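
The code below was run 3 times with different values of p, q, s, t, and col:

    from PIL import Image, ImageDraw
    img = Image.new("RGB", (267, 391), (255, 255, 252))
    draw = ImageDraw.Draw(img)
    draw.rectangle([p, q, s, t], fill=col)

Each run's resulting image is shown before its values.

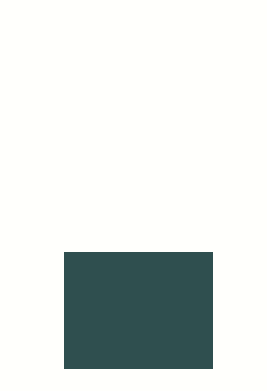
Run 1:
p = 64
q = 252
s = 212
t = 368
col = 'darkslategray'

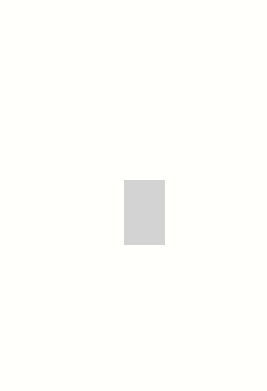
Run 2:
p = 124, q = 180, s = 164, t = 244, col = 'lightgray'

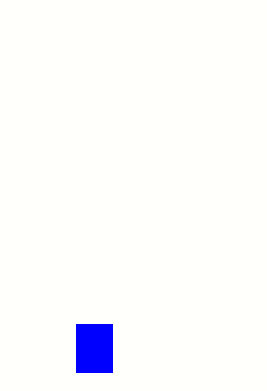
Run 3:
p = 76; q = 324; s = 112; t = 372; col = 'blue'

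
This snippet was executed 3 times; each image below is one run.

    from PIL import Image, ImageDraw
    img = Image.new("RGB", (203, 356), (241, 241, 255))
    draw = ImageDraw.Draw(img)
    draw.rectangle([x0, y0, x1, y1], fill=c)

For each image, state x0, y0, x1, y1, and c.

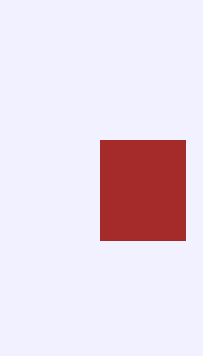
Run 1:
x0 = 100, y0 = 140, x1 = 185, y1 = 240, c = 'brown'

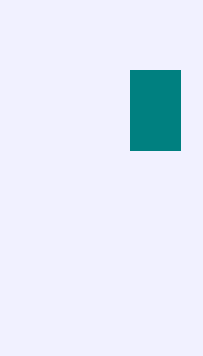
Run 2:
x0 = 130, y0 = 70, x1 = 180, y1 = 150, c = 'teal'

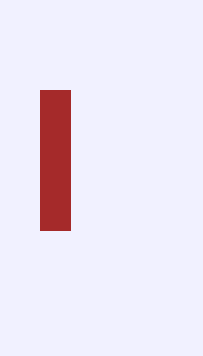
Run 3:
x0 = 40; y0 = 90; x1 = 70; y1 = 230; c = 'brown'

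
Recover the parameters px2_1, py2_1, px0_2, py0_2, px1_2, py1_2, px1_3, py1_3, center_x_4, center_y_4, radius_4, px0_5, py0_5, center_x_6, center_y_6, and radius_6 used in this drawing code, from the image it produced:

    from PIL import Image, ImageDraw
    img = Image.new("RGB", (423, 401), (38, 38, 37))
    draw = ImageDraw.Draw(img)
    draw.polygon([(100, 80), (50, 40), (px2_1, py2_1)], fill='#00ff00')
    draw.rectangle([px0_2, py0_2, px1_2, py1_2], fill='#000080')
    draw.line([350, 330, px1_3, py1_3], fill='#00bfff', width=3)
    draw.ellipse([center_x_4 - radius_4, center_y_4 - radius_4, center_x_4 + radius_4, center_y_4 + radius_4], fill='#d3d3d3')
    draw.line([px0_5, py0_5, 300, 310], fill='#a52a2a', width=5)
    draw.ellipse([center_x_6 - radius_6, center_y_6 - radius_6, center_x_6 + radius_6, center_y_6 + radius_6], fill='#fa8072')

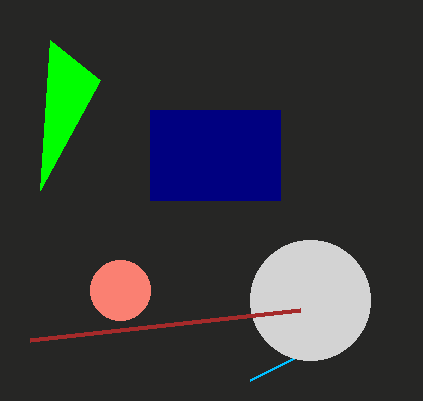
px2_1 = 40; py2_1 = 190; px0_2 = 150; py0_2 = 110; px1_2 = 280; py1_2 = 200; px1_3 = 250; py1_3 = 380; center_x_4 = 310; center_y_4 = 300; radius_4 = 60; px0_5 = 30; py0_5 = 340; center_x_6 = 120; center_y_6 = 290; radius_6 = 30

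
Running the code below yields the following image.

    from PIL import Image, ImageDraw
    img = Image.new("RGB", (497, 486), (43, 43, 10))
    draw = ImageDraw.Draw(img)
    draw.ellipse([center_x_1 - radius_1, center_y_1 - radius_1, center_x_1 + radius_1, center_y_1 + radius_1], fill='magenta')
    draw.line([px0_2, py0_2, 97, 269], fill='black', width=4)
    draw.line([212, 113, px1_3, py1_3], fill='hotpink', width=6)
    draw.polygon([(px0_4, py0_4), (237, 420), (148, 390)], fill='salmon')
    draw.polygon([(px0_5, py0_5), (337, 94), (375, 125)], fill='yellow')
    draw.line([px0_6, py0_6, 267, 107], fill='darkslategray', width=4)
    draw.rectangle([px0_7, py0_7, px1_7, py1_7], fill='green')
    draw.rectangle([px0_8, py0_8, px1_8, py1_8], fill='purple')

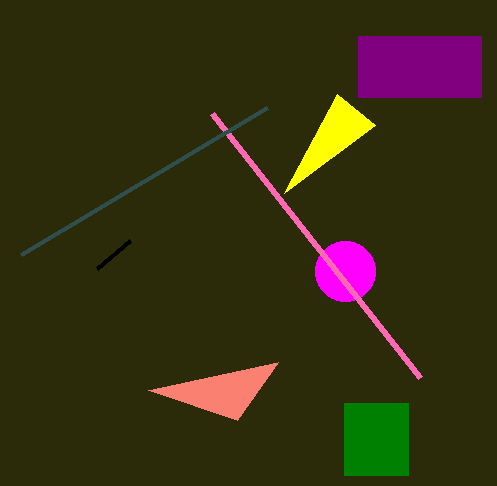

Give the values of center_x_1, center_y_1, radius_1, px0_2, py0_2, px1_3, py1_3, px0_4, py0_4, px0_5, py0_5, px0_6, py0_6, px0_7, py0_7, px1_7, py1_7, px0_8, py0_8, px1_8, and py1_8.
center_x_1 = 345; center_y_1 = 271; radius_1 = 30; px0_2 = 130; py0_2 = 241; px1_3 = 420; py1_3 = 377; px0_4 = 278; py0_4 = 362; px0_5 = 284; py0_5 = 193; px0_6 = 21; py0_6 = 254; px0_7 = 344; py0_7 = 403; px1_7 = 408; py1_7 = 475; px0_8 = 358; py0_8 = 36; px1_8 = 481; py1_8 = 97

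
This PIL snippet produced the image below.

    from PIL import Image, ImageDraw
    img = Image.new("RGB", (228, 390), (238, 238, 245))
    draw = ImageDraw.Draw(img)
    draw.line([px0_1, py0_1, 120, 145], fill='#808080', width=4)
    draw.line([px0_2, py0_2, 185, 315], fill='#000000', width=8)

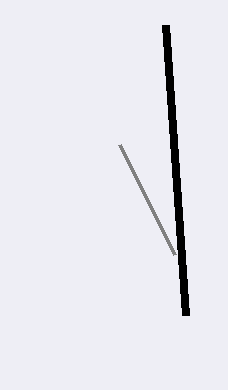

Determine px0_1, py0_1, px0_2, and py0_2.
px0_1 = 175; py0_1 = 255; px0_2 = 165; py0_2 = 25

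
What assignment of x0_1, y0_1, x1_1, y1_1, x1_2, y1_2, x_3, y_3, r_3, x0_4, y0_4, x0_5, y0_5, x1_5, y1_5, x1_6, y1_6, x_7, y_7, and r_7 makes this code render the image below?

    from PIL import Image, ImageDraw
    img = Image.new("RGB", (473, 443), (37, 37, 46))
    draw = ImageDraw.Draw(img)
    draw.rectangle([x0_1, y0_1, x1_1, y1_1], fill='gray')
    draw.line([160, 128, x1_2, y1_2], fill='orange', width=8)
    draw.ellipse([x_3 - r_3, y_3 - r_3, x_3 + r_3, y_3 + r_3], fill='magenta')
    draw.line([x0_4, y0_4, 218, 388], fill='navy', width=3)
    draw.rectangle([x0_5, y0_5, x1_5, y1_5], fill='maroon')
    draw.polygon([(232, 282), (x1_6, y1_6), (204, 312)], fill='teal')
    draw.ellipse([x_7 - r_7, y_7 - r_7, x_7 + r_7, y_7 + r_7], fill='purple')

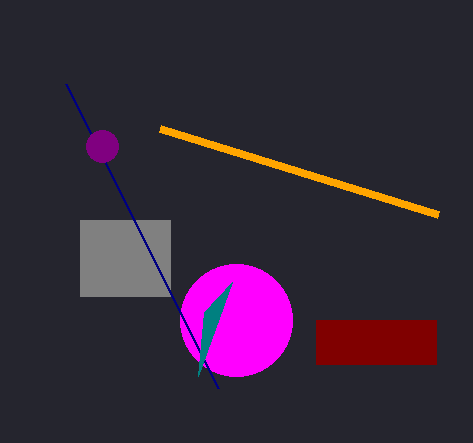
x0_1 = 80; y0_1 = 220; x1_1 = 170; y1_1 = 296; x1_2 = 438; y1_2 = 214; x_3 = 236; y_3 = 320; r_3 = 56; x0_4 = 66; y0_4 = 84; x0_5 = 316; y0_5 = 320; x1_5 = 436; y1_5 = 364; x1_6 = 198; y1_6 = 376; x_7 = 102; y_7 = 146; r_7 = 16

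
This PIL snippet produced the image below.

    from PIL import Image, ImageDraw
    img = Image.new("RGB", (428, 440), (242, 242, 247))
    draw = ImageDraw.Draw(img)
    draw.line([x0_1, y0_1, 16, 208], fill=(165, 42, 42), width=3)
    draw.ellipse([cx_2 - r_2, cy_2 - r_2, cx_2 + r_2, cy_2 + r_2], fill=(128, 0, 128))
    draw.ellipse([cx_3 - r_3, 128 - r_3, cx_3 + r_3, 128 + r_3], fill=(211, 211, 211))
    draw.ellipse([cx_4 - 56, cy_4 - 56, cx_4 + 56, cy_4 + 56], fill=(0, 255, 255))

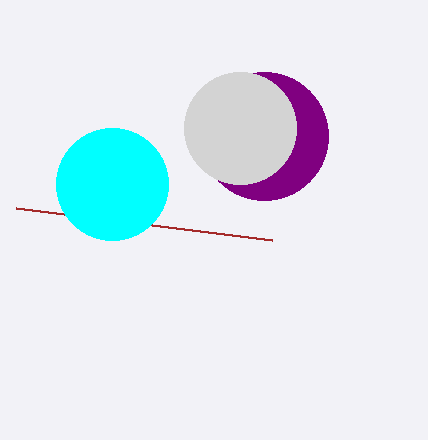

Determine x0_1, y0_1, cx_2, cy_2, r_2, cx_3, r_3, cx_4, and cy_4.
x0_1 = 272
y0_1 = 240
cx_2 = 264
cy_2 = 136
r_2 = 64
cx_3 = 240
r_3 = 56
cx_4 = 112
cy_4 = 184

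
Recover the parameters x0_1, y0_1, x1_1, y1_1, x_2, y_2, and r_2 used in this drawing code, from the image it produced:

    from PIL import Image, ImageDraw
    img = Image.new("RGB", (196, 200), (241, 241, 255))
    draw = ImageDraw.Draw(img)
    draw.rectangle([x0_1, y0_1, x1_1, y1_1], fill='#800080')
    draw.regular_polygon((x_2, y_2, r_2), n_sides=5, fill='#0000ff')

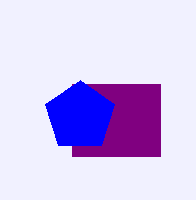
x0_1 = 72, y0_1 = 84, x1_1 = 160, y1_1 = 156, x_2 = 80, y_2 = 116, r_2 = 36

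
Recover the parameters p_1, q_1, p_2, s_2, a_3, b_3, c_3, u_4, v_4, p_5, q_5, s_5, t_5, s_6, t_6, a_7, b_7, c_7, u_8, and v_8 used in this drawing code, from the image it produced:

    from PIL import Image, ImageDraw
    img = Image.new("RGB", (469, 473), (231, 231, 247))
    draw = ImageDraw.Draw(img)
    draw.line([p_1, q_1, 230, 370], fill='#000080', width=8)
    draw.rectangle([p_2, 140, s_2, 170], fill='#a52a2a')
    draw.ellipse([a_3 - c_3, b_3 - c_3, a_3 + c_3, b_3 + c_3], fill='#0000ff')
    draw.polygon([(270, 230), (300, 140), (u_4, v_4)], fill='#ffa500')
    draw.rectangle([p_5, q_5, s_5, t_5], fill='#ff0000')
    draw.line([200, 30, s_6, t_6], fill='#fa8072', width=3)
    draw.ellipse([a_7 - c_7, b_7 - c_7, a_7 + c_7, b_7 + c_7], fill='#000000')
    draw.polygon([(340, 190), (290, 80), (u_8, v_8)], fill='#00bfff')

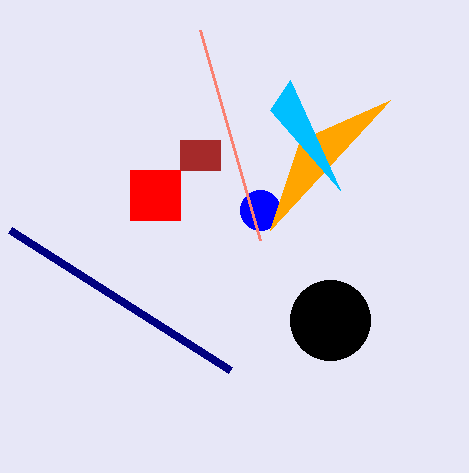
p_1 = 10; q_1 = 230; p_2 = 180; s_2 = 220; a_3 = 260; b_3 = 210; c_3 = 20; u_4 = 390; v_4 = 100; p_5 = 130; q_5 = 170; s_5 = 180; t_5 = 220; s_6 = 260; t_6 = 240; a_7 = 330; b_7 = 320; c_7 = 40; u_8 = 270; v_8 = 110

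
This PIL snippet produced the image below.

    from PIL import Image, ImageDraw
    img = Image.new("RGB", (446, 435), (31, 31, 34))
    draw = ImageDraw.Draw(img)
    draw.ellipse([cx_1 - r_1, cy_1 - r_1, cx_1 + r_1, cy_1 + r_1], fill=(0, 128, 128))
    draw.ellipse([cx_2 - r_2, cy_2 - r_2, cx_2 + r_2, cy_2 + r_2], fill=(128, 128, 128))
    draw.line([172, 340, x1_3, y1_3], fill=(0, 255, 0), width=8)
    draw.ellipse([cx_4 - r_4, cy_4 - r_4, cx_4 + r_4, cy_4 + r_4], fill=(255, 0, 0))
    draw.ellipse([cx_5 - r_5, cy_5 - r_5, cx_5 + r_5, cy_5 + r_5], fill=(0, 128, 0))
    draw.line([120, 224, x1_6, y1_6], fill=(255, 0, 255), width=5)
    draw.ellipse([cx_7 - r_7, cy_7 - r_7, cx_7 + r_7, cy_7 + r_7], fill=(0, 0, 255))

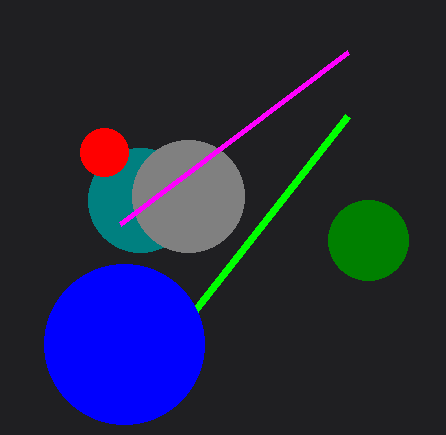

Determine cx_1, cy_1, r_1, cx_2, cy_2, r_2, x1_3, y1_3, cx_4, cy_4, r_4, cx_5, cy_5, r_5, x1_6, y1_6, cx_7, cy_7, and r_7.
cx_1 = 140
cy_1 = 200
r_1 = 52
cx_2 = 188
cy_2 = 196
r_2 = 56
x1_3 = 348
y1_3 = 116
cx_4 = 104
cy_4 = 152
r_4 = 24
cx_5 = 368
cy_5 = 240
r_5 = 40
x1_6 = 348
y1_6 = 52
cx_7 = 124
cy_7 = 344
r_7 = 80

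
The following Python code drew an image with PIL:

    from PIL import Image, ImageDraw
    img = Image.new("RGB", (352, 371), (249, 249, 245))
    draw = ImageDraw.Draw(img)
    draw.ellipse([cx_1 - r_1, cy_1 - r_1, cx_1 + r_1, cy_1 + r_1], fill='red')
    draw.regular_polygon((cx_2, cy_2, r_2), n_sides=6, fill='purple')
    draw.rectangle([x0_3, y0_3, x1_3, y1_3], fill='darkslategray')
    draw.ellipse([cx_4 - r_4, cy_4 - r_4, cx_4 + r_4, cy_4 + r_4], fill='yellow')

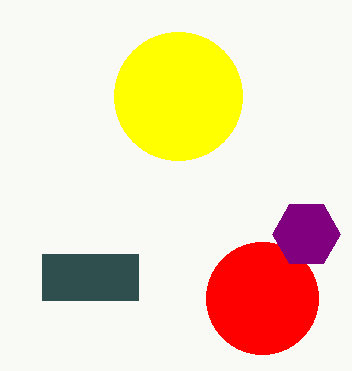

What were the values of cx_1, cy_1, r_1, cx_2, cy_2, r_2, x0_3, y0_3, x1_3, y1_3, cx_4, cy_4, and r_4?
cx_1 = 262, cy_1 = 298, r_1 = 56, cx_2 = 306, cy_2 = 234, r_2 = 34, x0_3 = 42, y0_3 = 254, x1_3 = 138, y1_3 = 300, cx_4 = 178, cy_4 = 96, r_4 = 64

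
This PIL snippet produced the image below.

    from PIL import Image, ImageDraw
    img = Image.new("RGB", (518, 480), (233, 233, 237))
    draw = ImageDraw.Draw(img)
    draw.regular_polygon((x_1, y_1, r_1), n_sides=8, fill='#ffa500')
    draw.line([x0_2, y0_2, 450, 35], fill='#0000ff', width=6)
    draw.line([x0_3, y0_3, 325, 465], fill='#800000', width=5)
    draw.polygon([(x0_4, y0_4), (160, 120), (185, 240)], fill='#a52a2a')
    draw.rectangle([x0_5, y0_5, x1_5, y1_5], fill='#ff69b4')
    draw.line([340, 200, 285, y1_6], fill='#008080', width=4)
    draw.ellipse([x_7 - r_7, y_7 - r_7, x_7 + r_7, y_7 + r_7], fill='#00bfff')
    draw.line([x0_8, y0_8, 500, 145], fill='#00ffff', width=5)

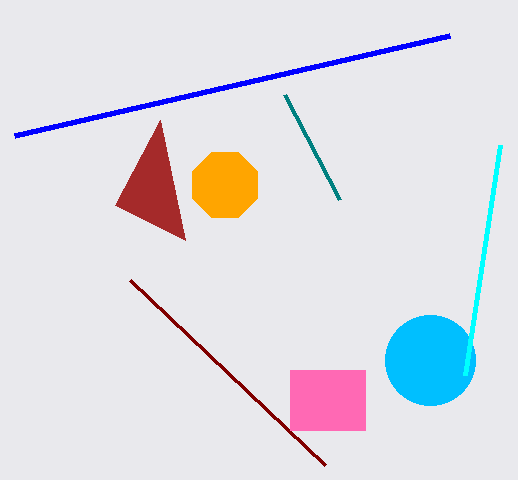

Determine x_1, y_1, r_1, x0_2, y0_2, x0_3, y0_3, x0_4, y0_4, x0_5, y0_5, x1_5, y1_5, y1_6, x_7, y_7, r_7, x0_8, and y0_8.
x_1 = 225
y_1 = 185
r_1 = 35
x0_2 = 15
y0_2 = 135
x0_3 = 130
y0_3 = 280
x0_4 = 115
y0_4 = 205
x0_5 = 290
y0_5 = 370
x1_5 = 365
y1_5 = 430
y1_6 = 95
x_7 = 430
y_7 = 360
r_7 = 45
x0_8 = 465
y0_8 = 375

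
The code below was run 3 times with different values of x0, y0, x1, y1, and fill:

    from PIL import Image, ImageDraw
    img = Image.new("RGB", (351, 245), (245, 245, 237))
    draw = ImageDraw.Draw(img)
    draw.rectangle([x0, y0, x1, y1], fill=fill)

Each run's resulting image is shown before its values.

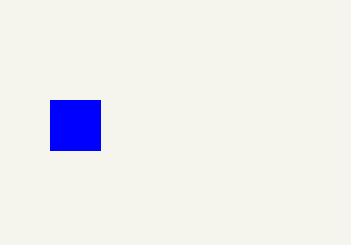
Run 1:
x0 = 50
y0 = 100
x1 = 100
y1 = 150
fill = 'blue'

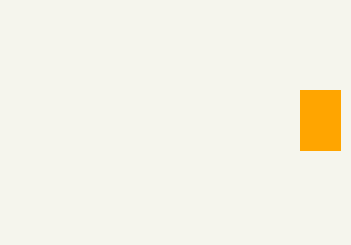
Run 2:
x0 = 300; y0 = 90; x1 = 340; y1 = 150; fill = 'orange'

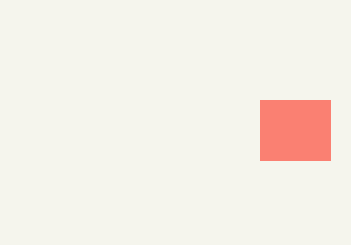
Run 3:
x0 = 260, y0 = 100, x1 = 330, y1 = 160, fill = 'salmon'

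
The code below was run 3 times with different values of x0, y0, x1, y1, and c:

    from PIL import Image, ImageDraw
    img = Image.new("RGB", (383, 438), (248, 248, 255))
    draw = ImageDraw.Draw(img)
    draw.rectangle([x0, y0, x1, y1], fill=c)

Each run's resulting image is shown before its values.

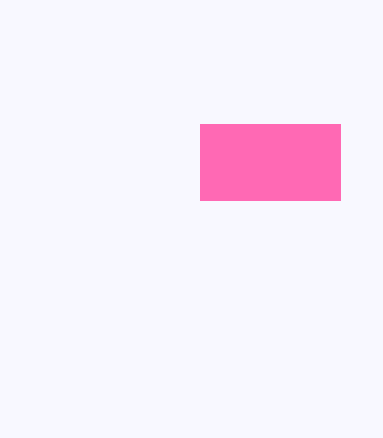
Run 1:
x0 = 200, y0 = 124, x1 = 340, y1 = 200, c = 'hotpink'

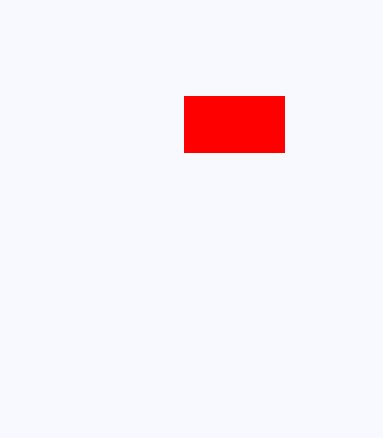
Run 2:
x0 = 184, y0 = 96, x1 = 284, y1 = 152, c = 'red'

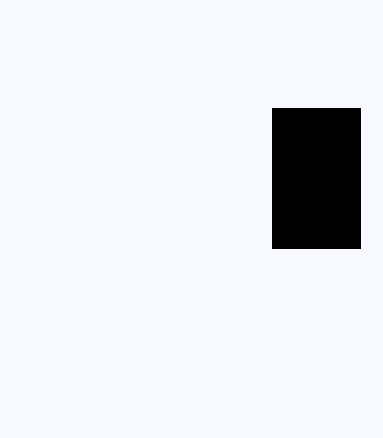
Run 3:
x0 = 272; y0 = 108; x1 = 360; y1 = 248; c = 'black'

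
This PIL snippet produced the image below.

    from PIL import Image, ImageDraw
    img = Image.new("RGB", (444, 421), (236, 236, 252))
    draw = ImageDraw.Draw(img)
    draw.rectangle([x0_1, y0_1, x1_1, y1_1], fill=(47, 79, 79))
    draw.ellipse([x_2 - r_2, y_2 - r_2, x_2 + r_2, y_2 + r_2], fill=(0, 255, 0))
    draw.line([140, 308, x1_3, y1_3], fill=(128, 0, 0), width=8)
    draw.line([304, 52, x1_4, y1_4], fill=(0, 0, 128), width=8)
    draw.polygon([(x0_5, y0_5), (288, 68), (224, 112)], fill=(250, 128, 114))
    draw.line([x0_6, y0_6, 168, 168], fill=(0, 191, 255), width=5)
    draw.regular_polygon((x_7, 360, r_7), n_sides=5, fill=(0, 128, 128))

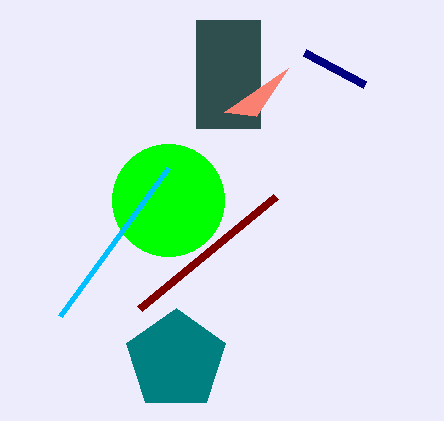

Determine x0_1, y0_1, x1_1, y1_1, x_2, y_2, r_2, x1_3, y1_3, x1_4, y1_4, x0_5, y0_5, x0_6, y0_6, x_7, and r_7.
x0_1 = 196, y0_1 = 20, x1_1 = 260, y1_1 = 128, x_2 = 168, y_2 = 200, r_2 = 56, x1_3 = 276, y1_3 = 196, x1_4 = 364, y1_4 = 84, x0_5 = 256, y0_5 = 116, x0_6 = 60, y0_6 = 316, x_7 = 176, r_7 = 52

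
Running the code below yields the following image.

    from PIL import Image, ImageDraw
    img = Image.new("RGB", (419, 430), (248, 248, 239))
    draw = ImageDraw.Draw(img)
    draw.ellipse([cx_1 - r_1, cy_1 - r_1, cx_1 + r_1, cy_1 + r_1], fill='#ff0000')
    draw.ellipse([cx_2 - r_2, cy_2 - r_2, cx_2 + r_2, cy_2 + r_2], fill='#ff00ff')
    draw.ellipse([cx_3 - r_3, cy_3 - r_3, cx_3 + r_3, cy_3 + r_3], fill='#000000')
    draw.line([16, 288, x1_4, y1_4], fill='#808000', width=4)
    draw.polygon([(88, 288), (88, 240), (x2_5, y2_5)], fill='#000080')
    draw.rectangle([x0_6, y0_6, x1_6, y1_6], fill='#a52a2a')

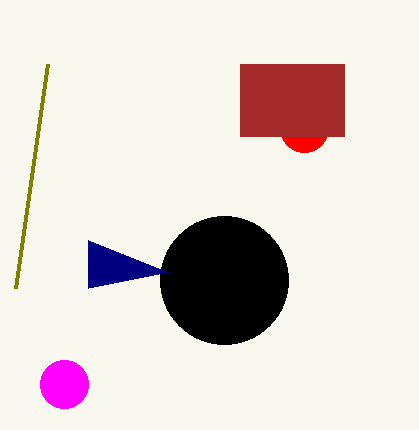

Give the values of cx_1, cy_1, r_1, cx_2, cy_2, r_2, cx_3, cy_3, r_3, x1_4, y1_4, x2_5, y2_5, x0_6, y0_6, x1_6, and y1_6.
cx_1 = 304; cy_1 = 128; r_1 = 24; cx_2 = 64; cy_2 = 384; r_2 = 24; cx_3 = 224; cy_3 = 280; r_3 = 64; x1_4 = 48; y1_4 = 64; x2_5 = 168; y2_5 = 272; x0_6 = 240; y0_6 = 64; x1_6 = 344; y1_6 = 136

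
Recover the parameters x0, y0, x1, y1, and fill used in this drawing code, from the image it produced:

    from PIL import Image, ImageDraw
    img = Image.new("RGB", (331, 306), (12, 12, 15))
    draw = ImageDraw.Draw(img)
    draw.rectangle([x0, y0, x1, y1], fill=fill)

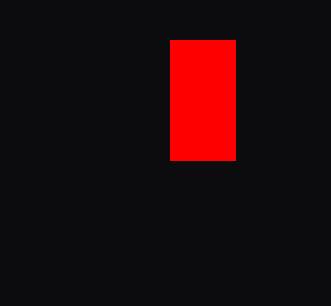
x0 = 170, y0 = 40, x1 = 235, y1 = 160, fill = 'red'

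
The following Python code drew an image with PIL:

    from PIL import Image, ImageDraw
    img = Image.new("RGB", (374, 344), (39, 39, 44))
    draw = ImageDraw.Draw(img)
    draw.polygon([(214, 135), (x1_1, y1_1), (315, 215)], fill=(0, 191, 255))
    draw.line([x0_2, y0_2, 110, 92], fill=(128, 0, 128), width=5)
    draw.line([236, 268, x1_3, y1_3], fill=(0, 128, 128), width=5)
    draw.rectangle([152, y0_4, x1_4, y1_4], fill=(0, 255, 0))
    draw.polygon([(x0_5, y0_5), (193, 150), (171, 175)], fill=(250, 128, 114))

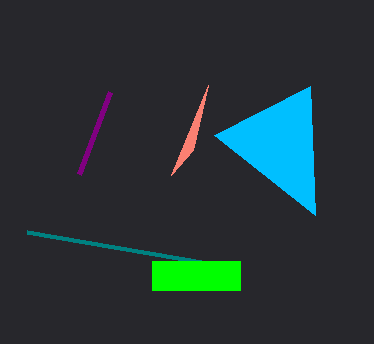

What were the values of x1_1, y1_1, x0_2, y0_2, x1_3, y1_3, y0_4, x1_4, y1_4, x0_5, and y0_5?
x1_1 = 310; y1_1 = 86; x0_2 = 79; y0_2 = 174; x1_3 = 27; y1_3 = 232; y0_4 = 261; x1_4 = 240; y1_4 = 290; x0_5 = 208; y0_5 = 85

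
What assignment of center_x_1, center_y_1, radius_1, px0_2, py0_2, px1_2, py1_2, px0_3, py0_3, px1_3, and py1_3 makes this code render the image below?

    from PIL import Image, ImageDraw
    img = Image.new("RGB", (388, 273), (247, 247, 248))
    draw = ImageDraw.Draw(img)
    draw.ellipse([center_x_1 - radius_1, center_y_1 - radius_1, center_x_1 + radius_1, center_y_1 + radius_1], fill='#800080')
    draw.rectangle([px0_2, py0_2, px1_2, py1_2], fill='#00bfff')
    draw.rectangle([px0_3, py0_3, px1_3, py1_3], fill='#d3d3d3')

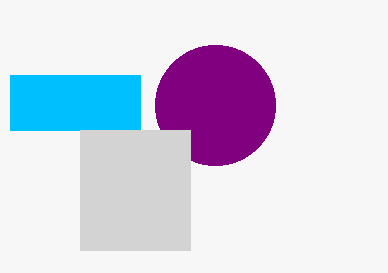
center_x_1 = 215
center_y_1 = 105
radius_1 = 60
px0_2 = 10
py0_2 = 75
px1_2 = 140
py1_2 = 130
px0_3 = 80
py0_3 = 130
px1_3 = 190
py1_3 = 250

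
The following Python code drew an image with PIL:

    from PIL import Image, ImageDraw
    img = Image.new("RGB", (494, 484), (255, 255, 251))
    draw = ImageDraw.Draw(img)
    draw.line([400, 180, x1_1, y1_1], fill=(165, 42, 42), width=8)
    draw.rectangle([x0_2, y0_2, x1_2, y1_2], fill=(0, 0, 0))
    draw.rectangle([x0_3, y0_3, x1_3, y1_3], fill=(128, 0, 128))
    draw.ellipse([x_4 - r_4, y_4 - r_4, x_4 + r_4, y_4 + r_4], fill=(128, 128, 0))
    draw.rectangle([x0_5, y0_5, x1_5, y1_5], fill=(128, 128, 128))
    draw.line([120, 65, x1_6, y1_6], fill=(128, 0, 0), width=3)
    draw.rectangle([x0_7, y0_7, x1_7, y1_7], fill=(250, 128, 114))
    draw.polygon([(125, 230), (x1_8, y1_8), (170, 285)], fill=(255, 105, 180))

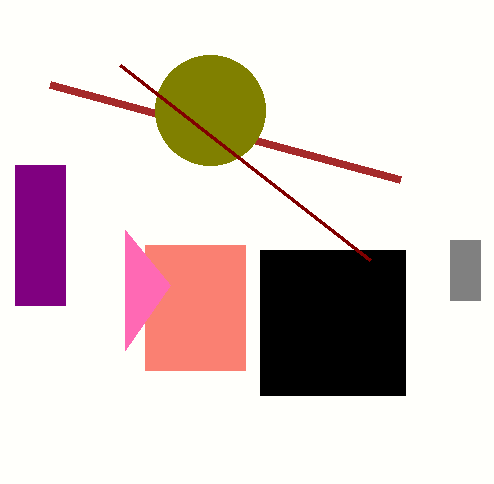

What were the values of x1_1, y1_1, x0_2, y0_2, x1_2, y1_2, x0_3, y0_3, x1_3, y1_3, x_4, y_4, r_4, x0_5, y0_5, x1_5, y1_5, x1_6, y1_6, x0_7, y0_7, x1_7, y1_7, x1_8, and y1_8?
x1_1 = 50, y1_1 = 85, x0_2 = 260, y0_2 = 250, x1_2 = 405, y1_2 = 395, x0_3 = 15, y0_3 = 165, x1_3 = 65, y1_3 = 305, x_4 = 210, y_4 = 110, r_4 = 55, x0_5 = 450, y0_5 = 240, x1_5 = 480, y1_5 = 300, x1_6 = 370, y1_6 = 260, x0_7 = 145, y0_7 = 245, x1_7 = 245, y1_7 = 370, x1_8 = 125, y1_8 = 350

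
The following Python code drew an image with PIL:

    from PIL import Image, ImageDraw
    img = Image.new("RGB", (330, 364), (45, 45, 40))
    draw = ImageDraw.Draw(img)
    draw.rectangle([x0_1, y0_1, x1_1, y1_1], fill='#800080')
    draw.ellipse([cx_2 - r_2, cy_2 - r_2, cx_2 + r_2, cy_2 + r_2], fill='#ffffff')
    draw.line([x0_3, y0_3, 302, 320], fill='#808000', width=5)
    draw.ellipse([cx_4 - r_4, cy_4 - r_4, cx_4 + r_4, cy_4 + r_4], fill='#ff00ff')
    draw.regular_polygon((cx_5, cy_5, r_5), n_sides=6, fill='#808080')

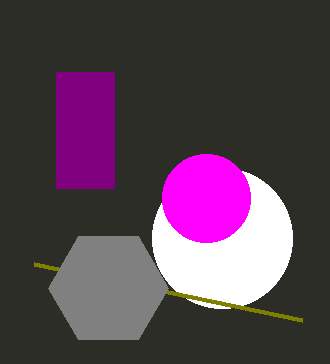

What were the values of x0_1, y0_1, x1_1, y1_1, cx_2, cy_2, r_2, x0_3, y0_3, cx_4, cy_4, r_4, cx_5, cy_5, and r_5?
x0_1 = 56; y0_1 = 72; x1_1 = 114; y1_1 = 188; cx_2 = 222; cy_2 = 238; r_2 = 70; x0_3 = 34; y0_3 = 264; cx_4 = 206; cy_4 = 198; r_4 = 44; cx_5 = 108; cy_5 = 288; r_5 = 60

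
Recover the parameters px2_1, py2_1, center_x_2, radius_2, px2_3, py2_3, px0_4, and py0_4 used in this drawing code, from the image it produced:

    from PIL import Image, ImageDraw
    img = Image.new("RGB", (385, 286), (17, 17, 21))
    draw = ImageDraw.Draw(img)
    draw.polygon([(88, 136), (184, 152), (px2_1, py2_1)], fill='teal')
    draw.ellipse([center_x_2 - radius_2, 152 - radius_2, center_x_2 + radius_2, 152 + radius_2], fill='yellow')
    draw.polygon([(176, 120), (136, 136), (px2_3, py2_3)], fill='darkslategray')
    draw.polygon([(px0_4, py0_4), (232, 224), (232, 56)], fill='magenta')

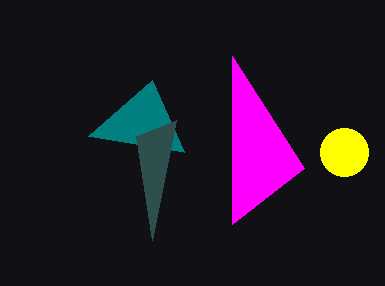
px2_1 = 152, py2_1 = 80, center_x_2 = 344, radius_2 = 24, px2_3 = 152, py2_3 = 240, px0_4 = 304, py0_4 = 168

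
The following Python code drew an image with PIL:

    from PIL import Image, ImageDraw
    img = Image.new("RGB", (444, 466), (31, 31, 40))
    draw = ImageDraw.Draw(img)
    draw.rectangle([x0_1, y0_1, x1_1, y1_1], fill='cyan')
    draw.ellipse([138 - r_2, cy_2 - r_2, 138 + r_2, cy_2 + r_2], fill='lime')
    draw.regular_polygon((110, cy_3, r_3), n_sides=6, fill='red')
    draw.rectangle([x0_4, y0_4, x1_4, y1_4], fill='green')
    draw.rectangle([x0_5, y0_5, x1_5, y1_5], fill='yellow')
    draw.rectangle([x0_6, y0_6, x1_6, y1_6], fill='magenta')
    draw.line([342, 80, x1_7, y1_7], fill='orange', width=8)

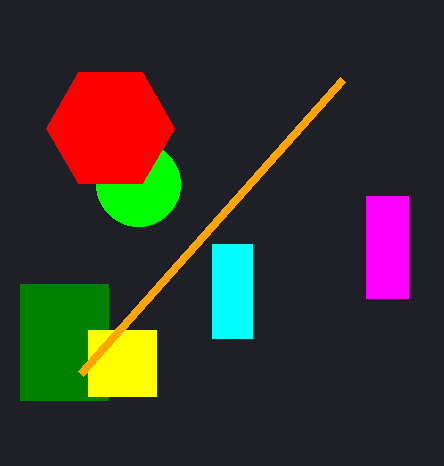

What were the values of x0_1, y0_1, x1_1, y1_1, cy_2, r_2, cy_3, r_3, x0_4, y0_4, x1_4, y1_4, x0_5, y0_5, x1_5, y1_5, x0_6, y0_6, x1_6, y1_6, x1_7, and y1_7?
x0_1 = 212; y0_1 = 244; x1_1 = 252; y1_1 = 338; cy_2 = 184; r_2 = 42; cy_3 = 128; r_3 = 64; x0_4 = 20; y0_4 = 284; x1_4 = 108; y1_4 = 400; x0_5 = 88; y0_5 = 330; x1_5 = 156; y1_5 = 396; x0_6 = 366; y0_6 = 196; x1_6 = 408; y1_6 = 298; x1_7 = 80; y1_7 = 374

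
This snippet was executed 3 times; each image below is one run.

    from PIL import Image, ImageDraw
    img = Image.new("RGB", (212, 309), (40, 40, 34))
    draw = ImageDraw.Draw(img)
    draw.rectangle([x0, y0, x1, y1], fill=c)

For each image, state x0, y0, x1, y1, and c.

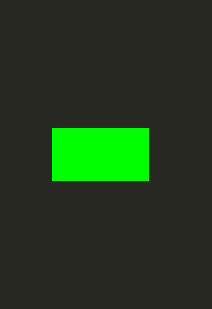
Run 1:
x0 = 52
y0 = 128
x1 = 148
y1 = 180
c = 'lime'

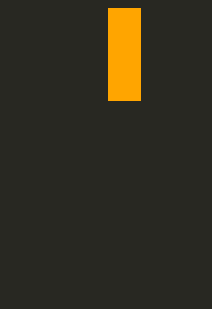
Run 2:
x0 = 108
y0 = 8
x1 = 140
y1 = 100
c = 'orange'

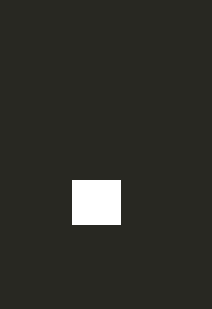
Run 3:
x0 = 72
y0 = 180
x1 = 120
y1 = 224
c = 'white'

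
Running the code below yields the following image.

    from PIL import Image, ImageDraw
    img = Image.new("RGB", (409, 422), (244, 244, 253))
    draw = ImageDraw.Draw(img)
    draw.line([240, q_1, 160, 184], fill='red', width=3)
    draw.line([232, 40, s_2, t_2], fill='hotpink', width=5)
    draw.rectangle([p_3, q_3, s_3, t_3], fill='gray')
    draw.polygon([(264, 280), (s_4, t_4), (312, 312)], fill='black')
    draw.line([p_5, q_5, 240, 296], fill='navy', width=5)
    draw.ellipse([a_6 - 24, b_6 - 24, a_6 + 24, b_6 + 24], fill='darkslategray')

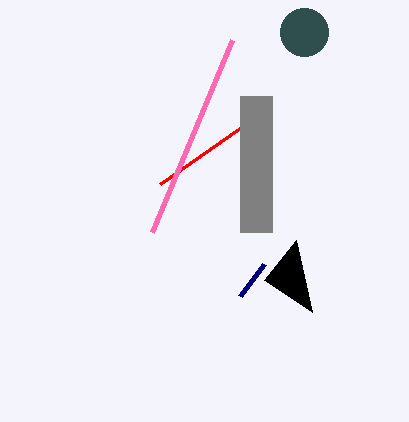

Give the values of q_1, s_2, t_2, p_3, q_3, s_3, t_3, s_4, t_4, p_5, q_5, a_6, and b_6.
q_1 = 128, s_2 = 152, t_2 = 232, p_3 = 240, q_3 = 96, s_3 = 272, t_3 = 232, s_4 = 296, t_4 = 240, p_5 = 264, q_5 = 264, a_6 = 304, b_6 = 32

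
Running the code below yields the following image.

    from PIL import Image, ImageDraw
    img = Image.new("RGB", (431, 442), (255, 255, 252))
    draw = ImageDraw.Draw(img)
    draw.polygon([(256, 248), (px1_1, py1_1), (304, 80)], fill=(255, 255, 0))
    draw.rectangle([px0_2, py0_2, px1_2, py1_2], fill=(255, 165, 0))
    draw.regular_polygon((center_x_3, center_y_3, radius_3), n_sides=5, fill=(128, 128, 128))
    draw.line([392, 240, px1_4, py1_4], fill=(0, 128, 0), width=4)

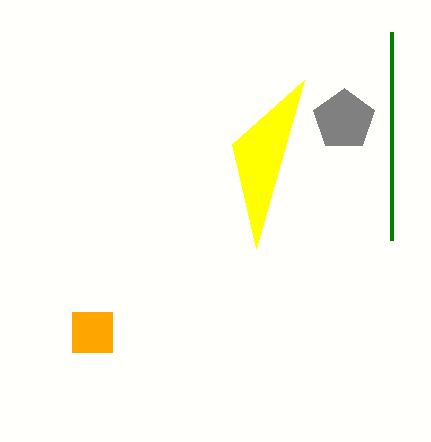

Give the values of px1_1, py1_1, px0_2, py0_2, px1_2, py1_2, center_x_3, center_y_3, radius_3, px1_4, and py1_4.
px1_1 = 232
py1_1 = 144
px0_2 = 72
py0_2 = 312
px1_2 = 112
py1_2 = 352
center_x_3 = 344
center_y_3 = 120
radius_3 = 32
px1_4 = 392
py1_4 = 32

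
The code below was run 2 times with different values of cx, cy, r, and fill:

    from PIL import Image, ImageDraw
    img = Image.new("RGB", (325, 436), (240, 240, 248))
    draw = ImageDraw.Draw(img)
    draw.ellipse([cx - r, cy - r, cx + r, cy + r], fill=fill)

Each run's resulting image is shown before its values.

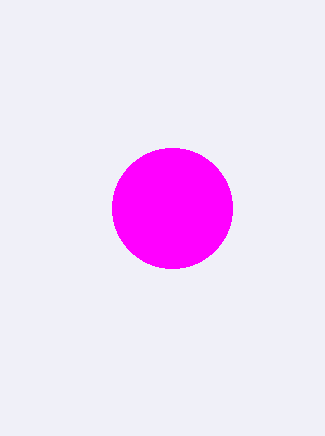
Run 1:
cx = 172, cy = 208, r = 60, fill = 'magenta'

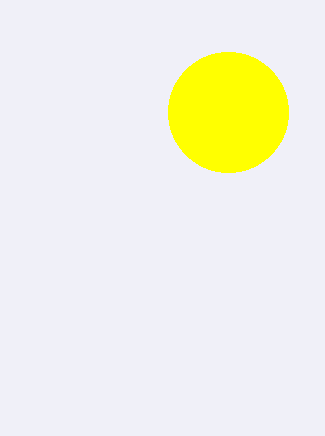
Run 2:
cx = 228; cy = 112; r = 60; fill = 'yellow'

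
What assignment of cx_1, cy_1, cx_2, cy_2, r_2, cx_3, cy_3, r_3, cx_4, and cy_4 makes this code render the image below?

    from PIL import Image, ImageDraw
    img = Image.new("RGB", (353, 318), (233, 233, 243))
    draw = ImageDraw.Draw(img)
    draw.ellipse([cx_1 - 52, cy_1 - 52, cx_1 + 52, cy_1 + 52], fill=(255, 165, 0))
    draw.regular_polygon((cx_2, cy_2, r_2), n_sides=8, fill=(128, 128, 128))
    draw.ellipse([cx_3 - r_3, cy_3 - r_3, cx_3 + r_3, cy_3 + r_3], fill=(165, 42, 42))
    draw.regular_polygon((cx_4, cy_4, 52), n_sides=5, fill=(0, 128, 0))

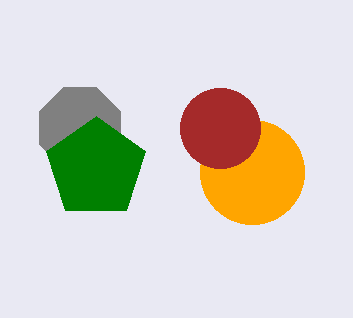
cx_1 = 252
cy_1 = 172
cx_2 = 80
cy_2 = 128
r_2 = 44
cx_3 = 220
cy_3 = 128
r_3 = 40
cx_4 = 96
cy_4 = 168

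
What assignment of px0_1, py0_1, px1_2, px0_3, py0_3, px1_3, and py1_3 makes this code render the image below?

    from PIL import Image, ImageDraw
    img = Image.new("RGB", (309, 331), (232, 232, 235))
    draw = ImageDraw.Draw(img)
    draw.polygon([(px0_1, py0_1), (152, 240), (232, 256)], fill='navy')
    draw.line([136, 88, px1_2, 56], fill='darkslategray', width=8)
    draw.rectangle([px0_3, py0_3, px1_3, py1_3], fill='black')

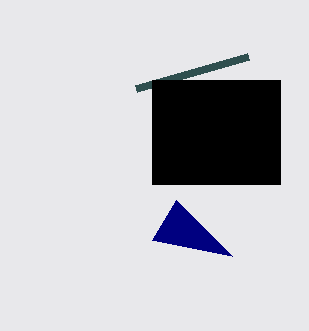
px0_1 = 176; py0_1 = 200; px1_2 = 248; px0_3 = 152; py0_3 = 80; px1_3 = 280; py1_3 = 184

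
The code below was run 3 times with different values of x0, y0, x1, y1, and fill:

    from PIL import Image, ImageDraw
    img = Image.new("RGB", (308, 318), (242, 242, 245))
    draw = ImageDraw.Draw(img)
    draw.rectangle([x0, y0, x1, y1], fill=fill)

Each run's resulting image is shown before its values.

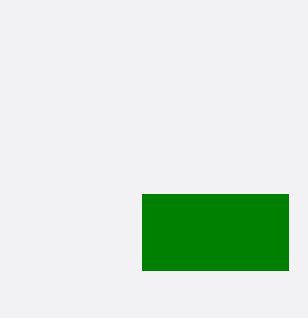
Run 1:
x0 = 142, y0 = 194, x1 = 288, y1 = 270, fill = 'green'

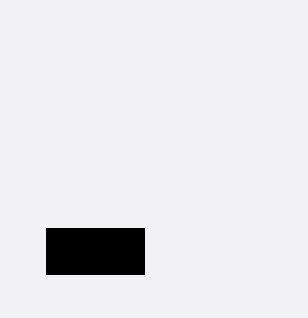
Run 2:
x0 = 46, y0 = 228, x1 = 144, y1 = 274, fill = 'black'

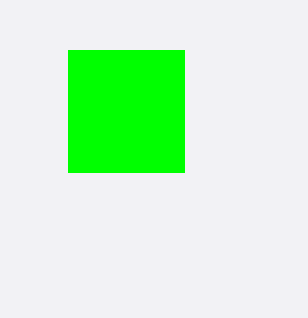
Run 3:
x0 = 68, y0 = 50, x1 = 184, y1 = 172, fill = 'lime'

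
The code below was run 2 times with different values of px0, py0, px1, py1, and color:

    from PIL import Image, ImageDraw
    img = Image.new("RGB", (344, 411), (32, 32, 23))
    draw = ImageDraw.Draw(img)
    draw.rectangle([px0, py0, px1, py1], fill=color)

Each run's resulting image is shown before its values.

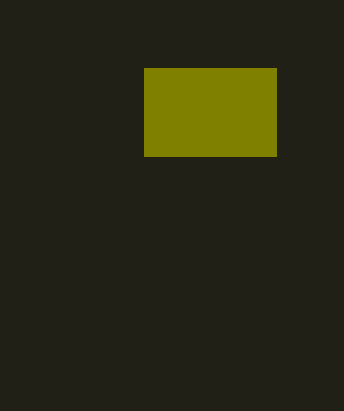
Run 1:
px0 = 144
py0 = 68
px1 = 276
py1 = 156
color = 'olive'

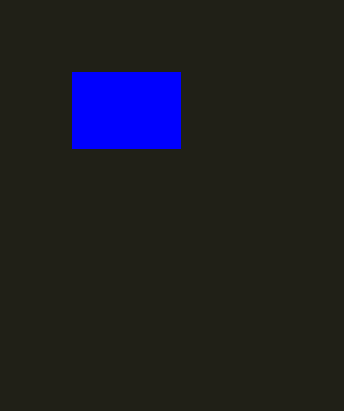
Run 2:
px0 = 72, py0 = 72, px1 = 180, py1 = 148, color = 'blue'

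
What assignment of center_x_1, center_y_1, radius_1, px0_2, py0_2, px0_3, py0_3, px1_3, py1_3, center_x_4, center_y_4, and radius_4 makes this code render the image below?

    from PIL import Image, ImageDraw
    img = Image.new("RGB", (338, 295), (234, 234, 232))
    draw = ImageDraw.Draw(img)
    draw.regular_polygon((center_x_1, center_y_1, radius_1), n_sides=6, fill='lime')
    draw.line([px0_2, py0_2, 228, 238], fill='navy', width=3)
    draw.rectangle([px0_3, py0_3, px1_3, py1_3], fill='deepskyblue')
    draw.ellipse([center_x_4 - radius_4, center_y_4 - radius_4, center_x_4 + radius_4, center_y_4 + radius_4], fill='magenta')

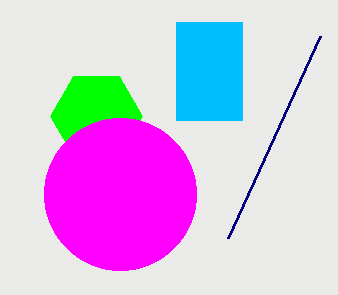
center_x_1 = 96, center_y_1 = 116, radius_1 = 46, px0_2 = 320, py0_2 = 36, px0_3 = 176, py0_3 = 22, px1_3 = 242, py1_3 = 120, center_x_4 = 120, center_y_4 = 194, radius_4 = 76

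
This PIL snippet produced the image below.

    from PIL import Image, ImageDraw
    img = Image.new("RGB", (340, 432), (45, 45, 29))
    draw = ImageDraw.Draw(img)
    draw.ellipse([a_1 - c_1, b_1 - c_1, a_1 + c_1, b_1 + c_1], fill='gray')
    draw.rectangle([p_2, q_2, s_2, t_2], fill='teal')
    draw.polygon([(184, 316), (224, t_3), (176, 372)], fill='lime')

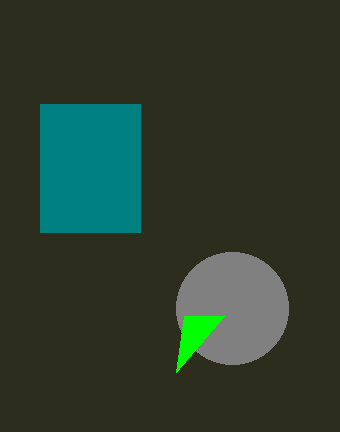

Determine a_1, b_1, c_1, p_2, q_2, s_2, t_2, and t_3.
a_1 = 232, b_1 = 308, c_1 = 56, p_2 = 40, q_2 = 104, s_2 = 140, t_2 = 232, t_3 = 316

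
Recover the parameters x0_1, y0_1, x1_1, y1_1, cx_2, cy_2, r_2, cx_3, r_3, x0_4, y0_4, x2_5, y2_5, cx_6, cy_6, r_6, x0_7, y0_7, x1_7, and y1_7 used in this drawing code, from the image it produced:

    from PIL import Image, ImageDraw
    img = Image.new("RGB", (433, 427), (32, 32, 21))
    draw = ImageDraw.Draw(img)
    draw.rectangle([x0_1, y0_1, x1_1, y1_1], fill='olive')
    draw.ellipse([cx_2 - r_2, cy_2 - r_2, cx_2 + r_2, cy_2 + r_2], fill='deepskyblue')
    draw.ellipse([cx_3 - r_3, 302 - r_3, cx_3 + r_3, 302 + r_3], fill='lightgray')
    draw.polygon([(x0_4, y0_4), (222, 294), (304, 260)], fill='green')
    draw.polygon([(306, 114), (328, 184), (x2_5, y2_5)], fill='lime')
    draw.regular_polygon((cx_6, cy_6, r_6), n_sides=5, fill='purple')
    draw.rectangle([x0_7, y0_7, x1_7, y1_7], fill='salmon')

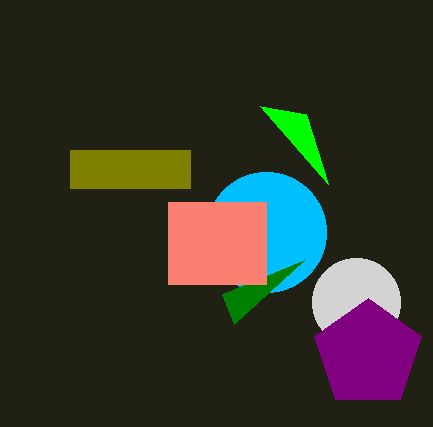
x0_1 = 70, y0_1 = 150, x1_1 = 190, y1_1 = 188, cx_2 = 266, cy_2 = 232, r_2 = 60, cx_3 = 356, r_3 = 44, x0_4 = 234, y0_4 = 324, x2_5 = 260, y2_5 = 106, cx_6 = 368, cy_6 = 354, r_6 = 56, x0_7 = 168, y0_7 = 202, x1_7 = 266, y1_7 = 284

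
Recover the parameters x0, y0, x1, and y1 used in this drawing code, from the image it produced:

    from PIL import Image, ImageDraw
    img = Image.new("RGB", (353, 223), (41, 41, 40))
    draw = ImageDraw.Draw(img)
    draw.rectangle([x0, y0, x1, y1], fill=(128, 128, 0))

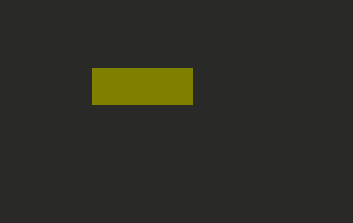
x0 = 92
y0 = 68
x1 = 192
y1 = 104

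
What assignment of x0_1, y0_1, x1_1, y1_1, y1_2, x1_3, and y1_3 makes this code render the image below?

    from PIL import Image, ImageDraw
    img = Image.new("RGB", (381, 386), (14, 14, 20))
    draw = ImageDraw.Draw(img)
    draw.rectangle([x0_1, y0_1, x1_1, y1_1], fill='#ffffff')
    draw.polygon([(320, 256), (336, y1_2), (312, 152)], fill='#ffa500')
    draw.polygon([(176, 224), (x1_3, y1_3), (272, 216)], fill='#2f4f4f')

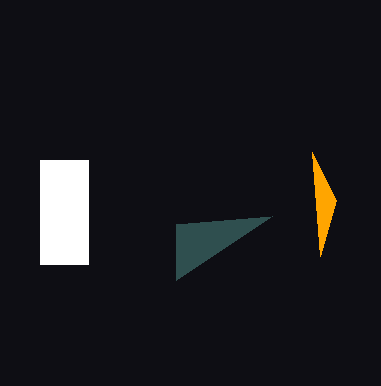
x0_1 = 40
y0_1 = 160
x1_1 = 88
y1_1 = 264
y1_2 = 200
x1_3 = 176
y1_3 = 280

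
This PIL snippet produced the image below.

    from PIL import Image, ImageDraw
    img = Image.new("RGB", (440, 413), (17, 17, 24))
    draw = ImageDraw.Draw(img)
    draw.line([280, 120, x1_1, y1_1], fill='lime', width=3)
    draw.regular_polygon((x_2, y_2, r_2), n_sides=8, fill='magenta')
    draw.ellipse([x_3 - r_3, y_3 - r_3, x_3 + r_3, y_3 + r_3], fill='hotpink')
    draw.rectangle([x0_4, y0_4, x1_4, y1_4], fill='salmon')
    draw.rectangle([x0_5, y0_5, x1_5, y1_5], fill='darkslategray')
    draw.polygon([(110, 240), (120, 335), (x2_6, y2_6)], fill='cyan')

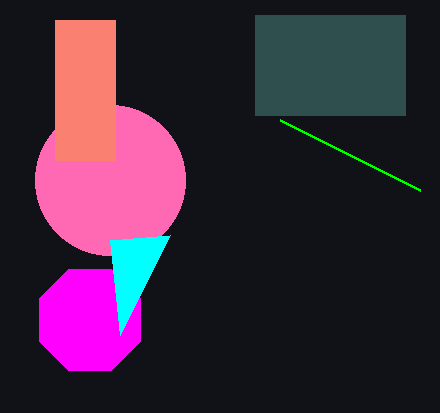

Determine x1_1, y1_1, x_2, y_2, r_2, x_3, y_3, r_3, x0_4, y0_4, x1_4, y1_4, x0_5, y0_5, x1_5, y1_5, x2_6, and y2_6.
x1_1 = 420
y1_1 = 190
x_2 = 90
y_2 = 320
r_2 = 55
x_3 = 110
y_3 = 180
r_3 = 75
x0_4 = 55
y0_4 = 20
x1_4 = 115
y1_4 = 160
x0_5 = 255
y0_5 = 15
x1_5 = 405
y1_5 = 115
x2_6 = 170
y2_6 = 235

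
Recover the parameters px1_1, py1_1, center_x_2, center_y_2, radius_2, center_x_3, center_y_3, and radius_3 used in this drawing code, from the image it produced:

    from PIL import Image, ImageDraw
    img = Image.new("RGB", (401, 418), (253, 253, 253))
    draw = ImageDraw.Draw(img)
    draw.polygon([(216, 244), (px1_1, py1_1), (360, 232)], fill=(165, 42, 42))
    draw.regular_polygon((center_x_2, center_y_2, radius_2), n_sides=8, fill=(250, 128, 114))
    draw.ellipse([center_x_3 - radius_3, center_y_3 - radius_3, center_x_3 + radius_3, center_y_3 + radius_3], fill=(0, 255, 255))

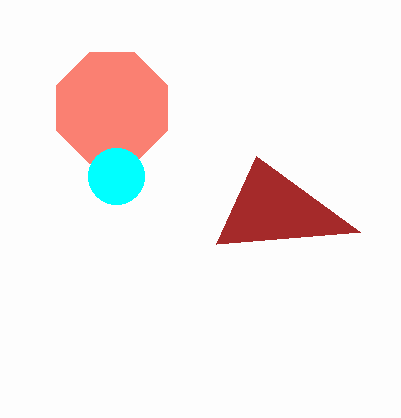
px1_1 = 256, py1_1 = 156, center_x_2 = 112, center_y_2 = 108, radius_2 = 60, center_x_3 = 116, center_y_3 = 176, radius_3 = 28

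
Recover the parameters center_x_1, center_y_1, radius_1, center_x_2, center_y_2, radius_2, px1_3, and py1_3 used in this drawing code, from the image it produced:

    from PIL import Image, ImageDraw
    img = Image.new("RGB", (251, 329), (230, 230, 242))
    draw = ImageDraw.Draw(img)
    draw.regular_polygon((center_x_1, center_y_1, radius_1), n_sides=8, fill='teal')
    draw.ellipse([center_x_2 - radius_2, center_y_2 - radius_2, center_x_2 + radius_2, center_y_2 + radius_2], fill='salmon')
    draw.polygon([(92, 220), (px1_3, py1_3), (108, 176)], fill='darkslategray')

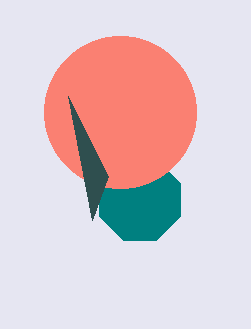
center_x_1 = 140, center_y_1 = 200, radius_1 = 44, center_x_2 = 120, center_y_2 = 112, radius_2 = 76, px1_3 = 68, py1_3 = 96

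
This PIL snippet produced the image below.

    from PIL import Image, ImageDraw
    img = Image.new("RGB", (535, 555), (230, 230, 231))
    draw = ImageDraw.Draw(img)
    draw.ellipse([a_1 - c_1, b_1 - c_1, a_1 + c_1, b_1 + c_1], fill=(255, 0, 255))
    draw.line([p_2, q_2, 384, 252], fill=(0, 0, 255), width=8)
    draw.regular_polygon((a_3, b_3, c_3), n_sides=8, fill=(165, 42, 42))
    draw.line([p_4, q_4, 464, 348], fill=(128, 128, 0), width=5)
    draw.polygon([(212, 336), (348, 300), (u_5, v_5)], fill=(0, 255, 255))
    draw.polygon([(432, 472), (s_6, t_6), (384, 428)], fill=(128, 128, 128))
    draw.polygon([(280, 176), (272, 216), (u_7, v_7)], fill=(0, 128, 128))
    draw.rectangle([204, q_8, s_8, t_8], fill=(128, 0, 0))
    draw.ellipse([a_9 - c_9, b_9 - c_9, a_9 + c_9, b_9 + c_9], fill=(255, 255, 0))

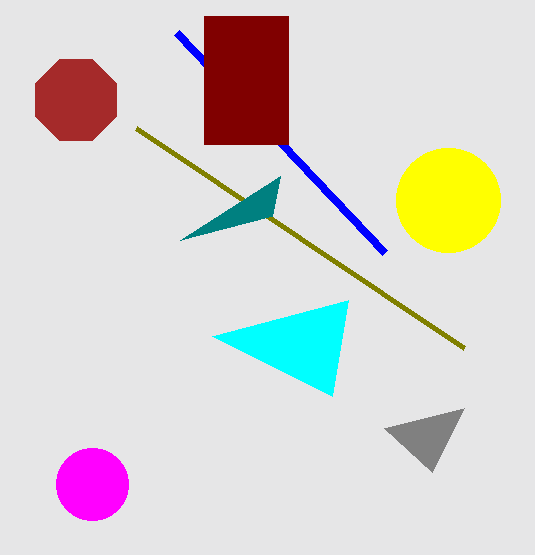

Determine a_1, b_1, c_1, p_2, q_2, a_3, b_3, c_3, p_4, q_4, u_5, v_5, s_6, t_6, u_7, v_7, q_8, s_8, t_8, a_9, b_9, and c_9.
a_1 = 92; b_1 = 484; c_1 = 36; p_2 = 176; q_2 = 32; a_3 = 76; b_3 = 100; c_3 = 44; p_4 = 136; q_4 = 128; u_5 = 332; v_5 = 396; s_6 = 464; t_6 = 408; u_7 = 180; v_7 = 240; q_8 = 16; s_8 = 288; t_8 = 144; a_9 = 448; b_9 = 200; c_9 = 52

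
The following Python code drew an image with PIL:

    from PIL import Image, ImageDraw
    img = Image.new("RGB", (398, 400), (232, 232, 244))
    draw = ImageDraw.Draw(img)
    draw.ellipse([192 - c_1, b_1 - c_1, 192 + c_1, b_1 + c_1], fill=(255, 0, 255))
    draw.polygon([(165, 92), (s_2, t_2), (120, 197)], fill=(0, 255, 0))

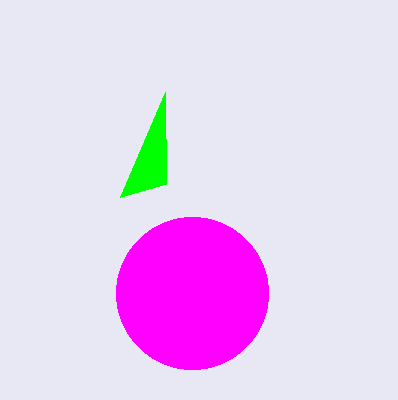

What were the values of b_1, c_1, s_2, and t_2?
b_1 = 293
c_1 = 76
s_2 = 166
t_2 = 184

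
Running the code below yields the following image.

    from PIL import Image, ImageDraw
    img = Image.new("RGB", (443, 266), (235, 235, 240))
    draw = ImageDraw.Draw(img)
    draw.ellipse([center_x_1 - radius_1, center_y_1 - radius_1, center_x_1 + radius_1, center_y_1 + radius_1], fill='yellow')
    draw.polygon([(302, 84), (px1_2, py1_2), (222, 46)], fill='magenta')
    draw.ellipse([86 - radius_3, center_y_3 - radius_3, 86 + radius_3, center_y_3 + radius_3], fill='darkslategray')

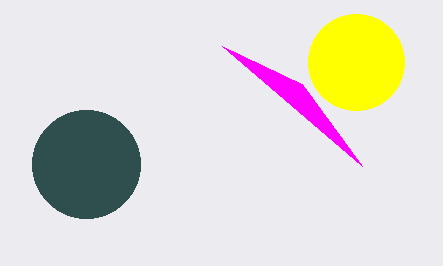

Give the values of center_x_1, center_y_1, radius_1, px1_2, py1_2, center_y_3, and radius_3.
center_x_1 = 356, center_y_1 = 62, radius_1 = 48, px1_2 = 362, py1_2 = 166, center_y_3 = 164, radius_3 = 54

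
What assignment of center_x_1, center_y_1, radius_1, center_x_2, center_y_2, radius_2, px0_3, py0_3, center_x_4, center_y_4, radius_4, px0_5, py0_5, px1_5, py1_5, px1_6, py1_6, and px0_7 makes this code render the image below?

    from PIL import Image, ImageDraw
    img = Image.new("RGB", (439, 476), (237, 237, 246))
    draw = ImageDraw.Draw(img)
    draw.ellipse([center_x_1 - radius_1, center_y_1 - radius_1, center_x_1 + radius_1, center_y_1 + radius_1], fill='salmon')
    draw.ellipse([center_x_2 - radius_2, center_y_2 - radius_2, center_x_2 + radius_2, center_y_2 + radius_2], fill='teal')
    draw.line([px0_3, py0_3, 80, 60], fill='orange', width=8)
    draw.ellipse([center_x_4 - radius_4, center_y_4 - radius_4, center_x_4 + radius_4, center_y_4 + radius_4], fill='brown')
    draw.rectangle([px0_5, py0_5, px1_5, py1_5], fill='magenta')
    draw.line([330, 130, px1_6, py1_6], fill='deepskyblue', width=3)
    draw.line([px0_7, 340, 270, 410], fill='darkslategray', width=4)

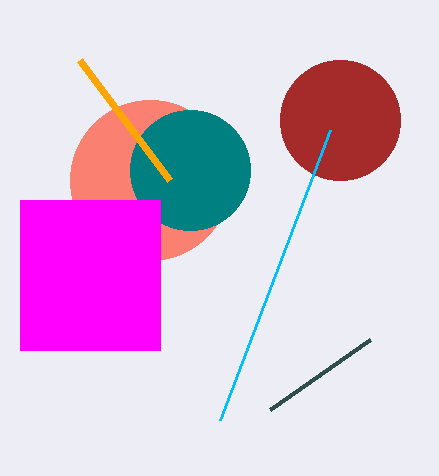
center_x_1 = 150, center_y_1 = 180, radius_1 = 80, center_x_2 = 190, center_y_2 = 170, radius_2 = 60, px0_3 = 170, py0_3 = 180, center_x_4 = 340, center_y_4 = 120, radius_4 = 60, px0_5 = 20, py0_5 = 200, px1_5 = 160, py1_5 = 350, px1_6 = 220, py1_6 = 420, px0_7 = 370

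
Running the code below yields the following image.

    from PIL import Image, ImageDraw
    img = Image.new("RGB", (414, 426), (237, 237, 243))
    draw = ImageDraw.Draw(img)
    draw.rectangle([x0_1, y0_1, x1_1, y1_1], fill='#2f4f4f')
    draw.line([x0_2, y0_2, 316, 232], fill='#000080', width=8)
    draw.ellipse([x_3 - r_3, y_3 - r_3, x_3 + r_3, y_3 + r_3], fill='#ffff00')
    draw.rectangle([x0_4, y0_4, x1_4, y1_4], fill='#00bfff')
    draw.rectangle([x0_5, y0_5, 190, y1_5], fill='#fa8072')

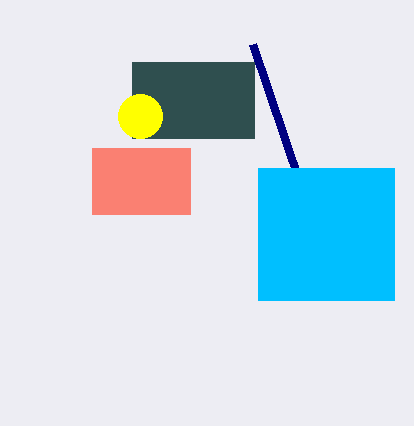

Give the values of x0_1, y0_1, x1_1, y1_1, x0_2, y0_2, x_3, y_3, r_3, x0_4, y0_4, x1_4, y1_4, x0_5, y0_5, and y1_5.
x0_1 = 132; y0_1 = 62; x1_1 = 254; y1_1 = 138; x0_2 = 252; y0_2 = 44; x_3 = 140; y_3 = 116; r_3 = 22; x0_4 = 258; y0_4 = 168; x1_4 = 394; y1_4 = 300; x0_5 = 92; y0_5 = 148; y1_5 = 214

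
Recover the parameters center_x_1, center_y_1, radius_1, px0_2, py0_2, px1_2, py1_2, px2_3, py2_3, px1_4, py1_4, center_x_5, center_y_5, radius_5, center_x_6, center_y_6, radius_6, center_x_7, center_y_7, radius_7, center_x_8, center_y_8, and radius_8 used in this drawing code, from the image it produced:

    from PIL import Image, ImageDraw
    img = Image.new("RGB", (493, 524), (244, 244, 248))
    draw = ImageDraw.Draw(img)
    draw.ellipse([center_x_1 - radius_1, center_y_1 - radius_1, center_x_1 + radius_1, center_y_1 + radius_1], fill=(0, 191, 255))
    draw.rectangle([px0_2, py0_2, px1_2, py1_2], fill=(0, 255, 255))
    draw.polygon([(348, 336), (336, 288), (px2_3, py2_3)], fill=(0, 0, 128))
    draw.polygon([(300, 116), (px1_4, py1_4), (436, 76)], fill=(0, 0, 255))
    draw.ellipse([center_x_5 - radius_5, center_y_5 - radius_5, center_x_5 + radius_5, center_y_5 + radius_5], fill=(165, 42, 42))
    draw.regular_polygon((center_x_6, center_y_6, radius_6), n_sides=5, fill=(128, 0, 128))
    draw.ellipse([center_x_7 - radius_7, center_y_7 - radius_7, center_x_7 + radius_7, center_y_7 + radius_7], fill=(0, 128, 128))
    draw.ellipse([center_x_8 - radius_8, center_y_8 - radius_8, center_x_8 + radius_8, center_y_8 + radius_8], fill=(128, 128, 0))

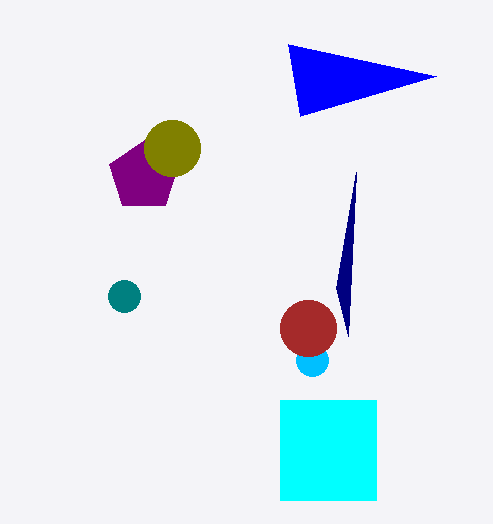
center_x_1 = 312; center_y_1 = 360; radius_1 = 16; px0_2 = 280; py0_2 = 400; px1_2 = 376; py1_2 = 500; px2_3 = 356; py2_3 = 172; px1_4 = 288; py1_4 = 44; center_x_5 = 308; center_y_5 = 328; radius_5 = 28; center_x_6 = 144; center_y_6 = 176; radius_6 = 36; center_x_7 = 124; center_y_7 = 296; radius_7 = 16; center_x_8 = 172; center_y_8 = 148; radius_8 = 28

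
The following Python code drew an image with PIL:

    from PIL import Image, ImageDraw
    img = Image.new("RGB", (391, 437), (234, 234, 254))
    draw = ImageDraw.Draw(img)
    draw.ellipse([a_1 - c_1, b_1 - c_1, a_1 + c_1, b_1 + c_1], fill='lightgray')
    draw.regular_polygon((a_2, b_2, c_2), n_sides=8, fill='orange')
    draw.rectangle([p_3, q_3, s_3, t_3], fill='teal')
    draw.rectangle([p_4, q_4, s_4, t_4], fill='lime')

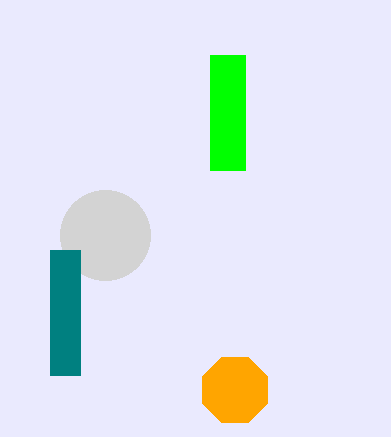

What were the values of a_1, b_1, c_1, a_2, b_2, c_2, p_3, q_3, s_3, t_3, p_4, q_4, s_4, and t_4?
a_1 = 105
b_1 = 235
c_1 = 45
a_2 = 235
b_2 = 390
c_2 = 35
p_3 = 50
q_3 = 250
s_3 = 80
t_3 = 375
p_4 = 210
q_4 = 55
s_4 = 245
t_4 = 170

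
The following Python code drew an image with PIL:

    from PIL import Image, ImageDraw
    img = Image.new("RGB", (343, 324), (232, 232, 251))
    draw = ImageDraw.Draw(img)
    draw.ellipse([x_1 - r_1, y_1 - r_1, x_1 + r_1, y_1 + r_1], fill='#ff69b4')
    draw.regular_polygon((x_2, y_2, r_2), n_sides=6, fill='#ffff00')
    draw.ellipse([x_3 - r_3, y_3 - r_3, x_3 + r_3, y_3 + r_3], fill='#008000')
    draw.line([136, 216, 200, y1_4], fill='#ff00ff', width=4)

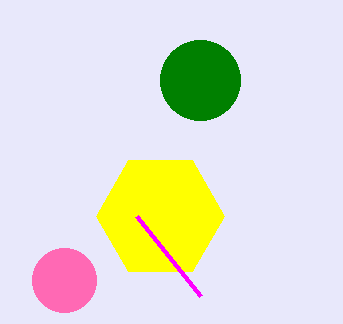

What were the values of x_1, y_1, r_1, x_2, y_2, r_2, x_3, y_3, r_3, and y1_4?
x_1 = 64
y_1 = 280
r_1 = 32
x_2 = 160
y_2 = 216
r_2 = 64
x_3 = 200
y_3 = 80
r_3 = 40
y1_4 = 296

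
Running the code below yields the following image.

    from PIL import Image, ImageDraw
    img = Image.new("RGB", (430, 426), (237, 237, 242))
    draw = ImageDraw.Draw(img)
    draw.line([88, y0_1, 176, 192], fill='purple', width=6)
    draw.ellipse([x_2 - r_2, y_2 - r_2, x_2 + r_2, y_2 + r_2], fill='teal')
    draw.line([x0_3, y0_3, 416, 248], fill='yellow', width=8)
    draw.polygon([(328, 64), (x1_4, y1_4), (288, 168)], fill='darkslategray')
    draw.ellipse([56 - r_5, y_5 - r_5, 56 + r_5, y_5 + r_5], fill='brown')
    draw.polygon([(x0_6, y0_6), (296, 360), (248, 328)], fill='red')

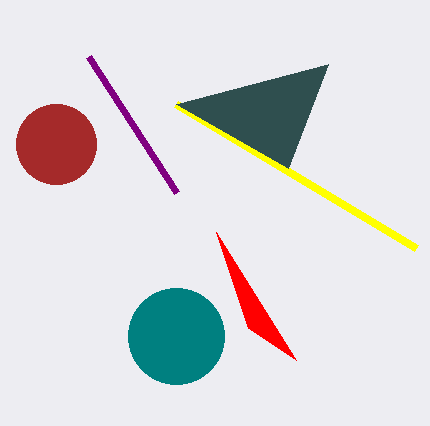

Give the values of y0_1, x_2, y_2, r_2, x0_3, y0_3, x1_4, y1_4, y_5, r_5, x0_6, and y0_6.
y0_1 = 56
x_2 = 176
y_2 = 336
r_2 = 48
x0_3 = 176
y0_3 = 104
x1_4 = 176
y1_4 = 104
y_5 = 144
r_5 = 40
x0_6 = 216
y0_6 = 232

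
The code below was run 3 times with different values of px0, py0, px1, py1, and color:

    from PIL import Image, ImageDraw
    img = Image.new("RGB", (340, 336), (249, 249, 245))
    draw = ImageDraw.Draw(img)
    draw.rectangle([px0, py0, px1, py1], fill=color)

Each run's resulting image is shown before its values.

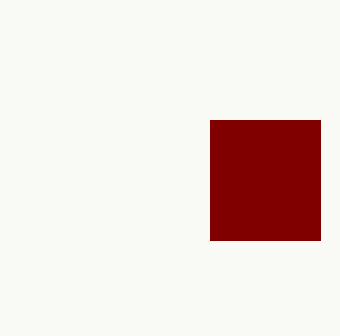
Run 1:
px0 = 210
py0 = 120
px1 = 320
py1 = 240
color = 'maroon'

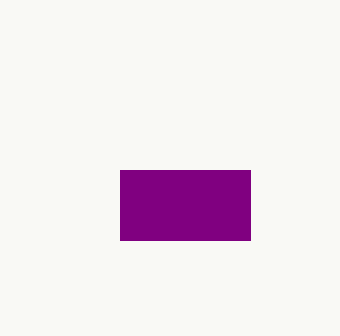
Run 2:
px0 = 120
py0 = 170
px1 = 250
py1 = 240
color = 'purple'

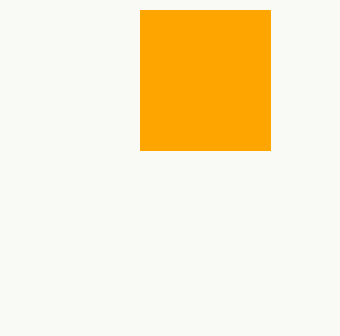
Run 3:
px0 = 140, py0 = 10, px1 = 270, py1 = 150, color = 'orange'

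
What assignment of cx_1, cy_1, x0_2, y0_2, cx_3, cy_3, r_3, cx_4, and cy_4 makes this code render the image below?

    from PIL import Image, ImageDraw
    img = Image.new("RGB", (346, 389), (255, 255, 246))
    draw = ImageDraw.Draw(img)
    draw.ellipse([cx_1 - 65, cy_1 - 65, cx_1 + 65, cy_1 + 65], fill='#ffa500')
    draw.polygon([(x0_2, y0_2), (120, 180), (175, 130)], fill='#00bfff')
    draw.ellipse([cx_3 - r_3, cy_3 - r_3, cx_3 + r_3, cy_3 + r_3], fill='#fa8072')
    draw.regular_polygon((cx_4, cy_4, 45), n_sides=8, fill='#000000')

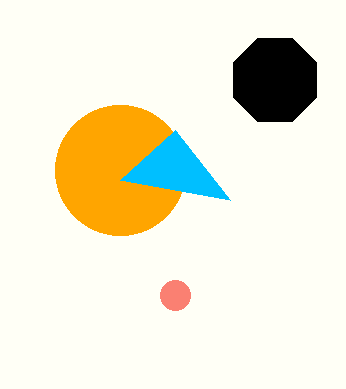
cx_1 = 120; cy_1 = 170; x0_2 = 230; y0_2 = 200; cx_3 = 175; cy_3 = 295; r_3 = 15; cx_4 = 275; cy_4 = 80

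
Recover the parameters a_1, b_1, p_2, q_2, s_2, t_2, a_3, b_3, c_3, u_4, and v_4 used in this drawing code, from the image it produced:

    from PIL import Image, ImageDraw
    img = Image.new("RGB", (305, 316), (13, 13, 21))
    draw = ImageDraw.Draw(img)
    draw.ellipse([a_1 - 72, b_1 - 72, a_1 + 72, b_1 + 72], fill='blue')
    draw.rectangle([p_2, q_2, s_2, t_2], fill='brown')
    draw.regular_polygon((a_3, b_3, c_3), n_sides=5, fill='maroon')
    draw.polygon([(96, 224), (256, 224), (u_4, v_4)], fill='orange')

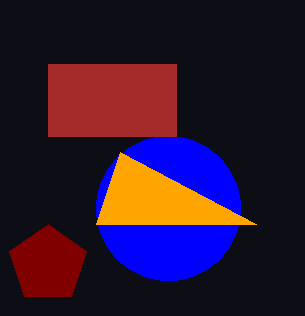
a_1 = 168; b_1 = 208; p_2 = 48; q_2 = 64; s_2 = 176; t_2 = 136; a_3 = 48; b_3 = 264; c_3 = 40; u_4 = 120; v_4 = 152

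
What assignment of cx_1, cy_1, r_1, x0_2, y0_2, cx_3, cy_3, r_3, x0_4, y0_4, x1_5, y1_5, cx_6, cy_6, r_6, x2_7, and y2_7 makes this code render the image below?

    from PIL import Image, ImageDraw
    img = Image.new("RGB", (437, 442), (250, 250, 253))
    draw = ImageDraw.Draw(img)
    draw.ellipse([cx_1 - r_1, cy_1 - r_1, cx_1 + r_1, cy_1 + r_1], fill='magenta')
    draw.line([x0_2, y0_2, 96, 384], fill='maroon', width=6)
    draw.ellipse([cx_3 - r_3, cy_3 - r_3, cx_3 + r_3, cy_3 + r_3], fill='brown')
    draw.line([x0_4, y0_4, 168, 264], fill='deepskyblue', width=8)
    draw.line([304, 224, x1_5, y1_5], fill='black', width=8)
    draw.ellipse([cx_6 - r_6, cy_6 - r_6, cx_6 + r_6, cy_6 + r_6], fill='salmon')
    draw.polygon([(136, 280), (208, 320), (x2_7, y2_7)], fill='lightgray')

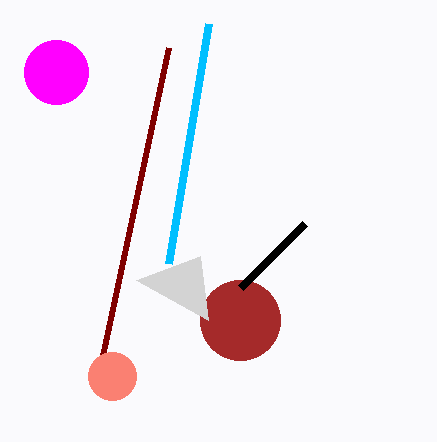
cx_1 = 56; cy_1 = 72; r_1 = 32; x0_2 = 168; y0_2 = 48; cx_3 = 240; cy_3 = 320; r_3 = 40; x0_4 = 208; y0_4 = 24; x1_5 = 240; y1_5 = 288; cx_6 = 112; cy_6 = 376; r_6 = 24; x2_7 = 200; y2_7 = 256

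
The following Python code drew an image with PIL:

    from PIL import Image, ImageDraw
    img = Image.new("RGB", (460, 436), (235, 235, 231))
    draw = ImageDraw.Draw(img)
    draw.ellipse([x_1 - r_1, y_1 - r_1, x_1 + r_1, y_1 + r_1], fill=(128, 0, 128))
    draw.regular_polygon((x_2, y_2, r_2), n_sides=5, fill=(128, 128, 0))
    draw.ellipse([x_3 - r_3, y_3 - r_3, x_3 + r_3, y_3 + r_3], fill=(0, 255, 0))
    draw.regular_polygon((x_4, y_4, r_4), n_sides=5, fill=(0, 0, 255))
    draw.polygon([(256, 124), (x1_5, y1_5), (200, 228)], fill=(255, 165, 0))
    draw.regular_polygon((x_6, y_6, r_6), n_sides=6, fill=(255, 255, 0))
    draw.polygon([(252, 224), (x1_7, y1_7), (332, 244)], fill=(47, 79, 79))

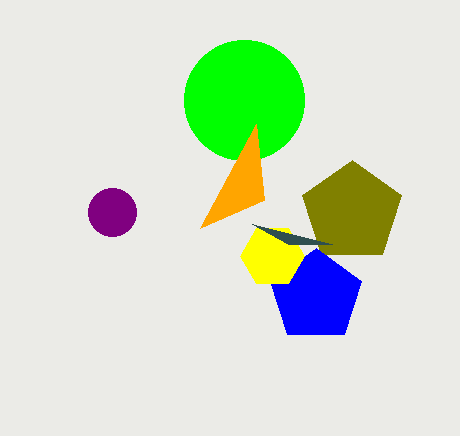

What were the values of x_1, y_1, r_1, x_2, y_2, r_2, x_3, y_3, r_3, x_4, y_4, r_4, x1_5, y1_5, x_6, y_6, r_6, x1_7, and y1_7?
x_1 = 112, y_1 = 212, r_1 = 24, x_2 = 352, y_2 = 212, r_2 = 52, x_3 = 244, y_3 = 100, r_3 = 60, x_4 = 316, y_4 = 296, r_4 = 48, x1_5 = 264, y1_5 = 200, x_6 = 272, y_6 = 256, r_6 = 32, x1_7 = 288, y1_7 = 244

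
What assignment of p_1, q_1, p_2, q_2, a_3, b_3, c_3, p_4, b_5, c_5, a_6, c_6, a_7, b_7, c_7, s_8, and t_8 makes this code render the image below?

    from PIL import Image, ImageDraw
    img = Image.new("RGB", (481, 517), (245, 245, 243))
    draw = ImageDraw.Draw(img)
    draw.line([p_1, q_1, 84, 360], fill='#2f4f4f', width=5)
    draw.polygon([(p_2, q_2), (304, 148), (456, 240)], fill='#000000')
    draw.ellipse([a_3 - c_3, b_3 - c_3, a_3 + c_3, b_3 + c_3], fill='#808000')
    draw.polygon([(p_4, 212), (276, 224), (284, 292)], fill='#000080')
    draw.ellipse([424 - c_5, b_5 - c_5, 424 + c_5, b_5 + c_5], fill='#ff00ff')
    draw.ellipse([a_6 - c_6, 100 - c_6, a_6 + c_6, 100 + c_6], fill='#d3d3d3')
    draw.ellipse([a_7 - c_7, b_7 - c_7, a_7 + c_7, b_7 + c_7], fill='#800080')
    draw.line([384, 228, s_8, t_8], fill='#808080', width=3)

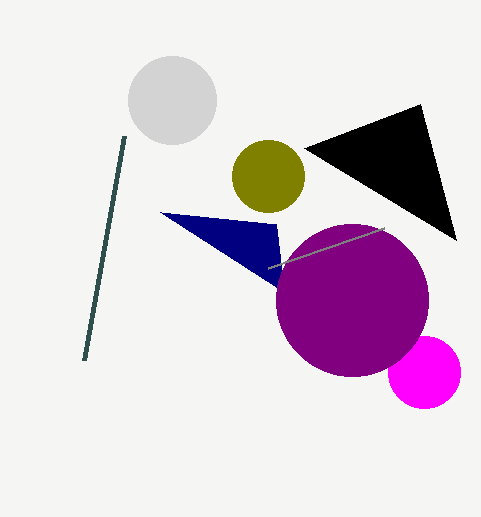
p_1 = 124
q_1 = 136
p_2 = 420
q_2 = 104
a_3 = 268
b_3 = 176
c_3 = 36
p_4 = 160
b_5 = 372
c_5 = 36
a_6 = 172
c_6 = 44
a_7 = 352
b_7 = 300
c_7 = 76
s_8 = 268
t_8 = 268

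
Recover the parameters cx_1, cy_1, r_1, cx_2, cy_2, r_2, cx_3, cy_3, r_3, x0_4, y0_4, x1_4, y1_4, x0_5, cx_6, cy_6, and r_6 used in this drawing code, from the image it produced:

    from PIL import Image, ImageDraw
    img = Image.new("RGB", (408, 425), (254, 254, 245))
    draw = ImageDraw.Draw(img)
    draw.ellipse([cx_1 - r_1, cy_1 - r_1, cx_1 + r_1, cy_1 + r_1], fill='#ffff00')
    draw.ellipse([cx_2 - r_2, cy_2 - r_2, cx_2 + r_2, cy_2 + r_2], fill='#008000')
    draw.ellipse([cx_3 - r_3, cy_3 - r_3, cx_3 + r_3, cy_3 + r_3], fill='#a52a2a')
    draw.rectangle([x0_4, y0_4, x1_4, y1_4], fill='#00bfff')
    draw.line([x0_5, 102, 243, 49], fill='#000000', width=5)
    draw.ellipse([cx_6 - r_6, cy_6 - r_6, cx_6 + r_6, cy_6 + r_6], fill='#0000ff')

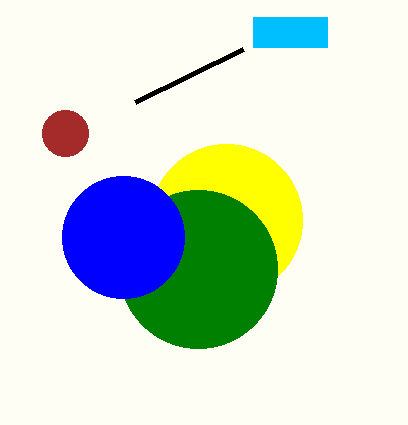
cx_1 = 226
cy_1 = 220
r_1 = 76
cx_2 = 198
cy_2 = 269
r_2 = 79
cx_3 = 65
cy_3 = 133
r_3 = 23
x0_4 = 253
y0_4 = 17
x1_4 = 327
y1_4 = 47
x0_5 = 135
cx_6 = 123
cy_6 = 237
r_6 = 61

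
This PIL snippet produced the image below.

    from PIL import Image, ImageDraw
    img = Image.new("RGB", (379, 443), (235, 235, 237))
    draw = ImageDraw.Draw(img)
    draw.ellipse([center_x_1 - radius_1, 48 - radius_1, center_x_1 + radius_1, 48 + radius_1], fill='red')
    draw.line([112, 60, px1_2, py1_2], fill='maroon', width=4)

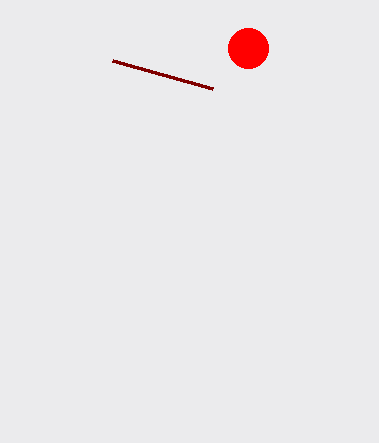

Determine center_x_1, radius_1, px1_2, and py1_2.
center_x_1 = 248, radius_1 = 20, px1_2 = 212, py1_2 = 88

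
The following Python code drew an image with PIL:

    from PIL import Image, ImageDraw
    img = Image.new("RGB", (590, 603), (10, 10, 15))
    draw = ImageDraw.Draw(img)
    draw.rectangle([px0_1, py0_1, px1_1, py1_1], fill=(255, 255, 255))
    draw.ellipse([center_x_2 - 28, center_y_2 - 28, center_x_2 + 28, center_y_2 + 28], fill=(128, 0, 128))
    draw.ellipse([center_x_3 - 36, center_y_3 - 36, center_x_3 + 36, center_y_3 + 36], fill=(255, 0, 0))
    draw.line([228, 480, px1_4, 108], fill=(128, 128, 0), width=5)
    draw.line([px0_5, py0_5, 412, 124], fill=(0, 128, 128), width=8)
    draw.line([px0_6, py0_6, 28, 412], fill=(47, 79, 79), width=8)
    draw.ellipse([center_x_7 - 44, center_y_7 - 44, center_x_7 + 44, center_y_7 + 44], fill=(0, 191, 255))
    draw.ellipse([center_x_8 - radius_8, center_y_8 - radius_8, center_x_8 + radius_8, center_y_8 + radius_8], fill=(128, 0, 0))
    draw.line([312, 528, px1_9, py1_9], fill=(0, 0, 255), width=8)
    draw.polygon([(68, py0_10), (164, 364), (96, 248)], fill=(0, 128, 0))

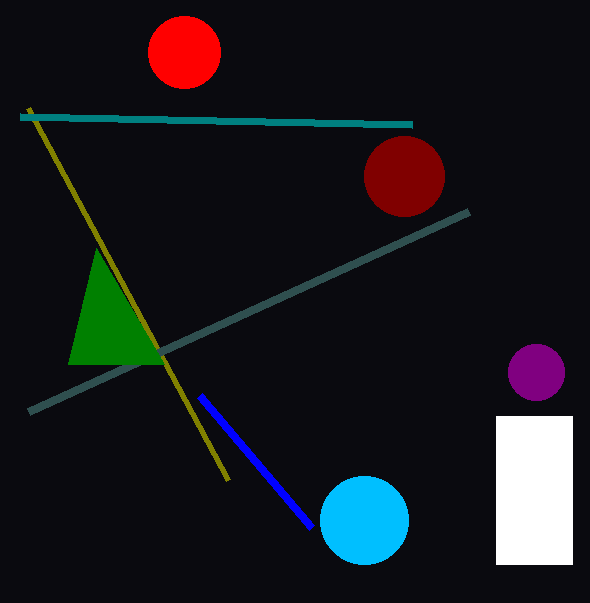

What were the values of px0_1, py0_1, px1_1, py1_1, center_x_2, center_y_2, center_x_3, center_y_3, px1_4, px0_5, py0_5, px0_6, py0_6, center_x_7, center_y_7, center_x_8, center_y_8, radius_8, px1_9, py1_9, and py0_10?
px0_1 = 496, py0_1 = 416, px1_1 = 572, py1_1 = 564, center_x_2 = 536, center_y_2 = 372, center_x_3 = 184, center_y_3 = 52, px1_4 = 28, px0_5 = 20, py0_5 = 116, px0_6 = 468, py0_6 = 212, center_x_7 = 364, center_y_7 = 520, center_x_8 = 404, center_y_8 = 176, radius_8 = 40, px1_9 = 200, py1_9 = 396, py0_10 = 364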